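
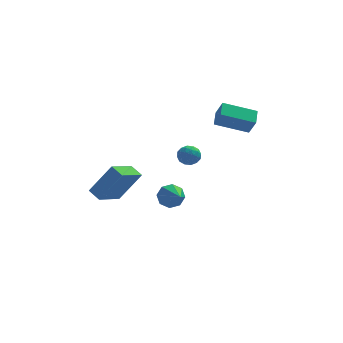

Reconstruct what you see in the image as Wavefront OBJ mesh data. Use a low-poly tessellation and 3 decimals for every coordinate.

v -0.197 -1.248 2.299
v 0.319 -1.088 2.683
v -0.479 -2.012 2.997
v 0.037 -1.852 3.381
v -0.473 -1.432 3.318
v -0.298 -0.961 2.887
v 0.138 -2.139 2.793
v 0.313 -1.668 2.362
v 0.526 -1.639 2.988
v 0.148 -1.202 3.313
v -0.308 -1.898 2.367
v -0.686 -1.461 2.692
v 0.086 -1.101 2.43
v -0.246 -1.999 3.25
v -0.545 -1.752 3.213
v -0.242 -1.658 3.439
v -0.277 -1.026 2.55
v 0.026 -0.932 2.776
v -0.439 -1.135 3.149
v -0.186 -2.168 2.904
v 0.117 -2.074 3.13
v 0.082 -1.442 2.241
v 0.385 -1.348 2.467
v 0.279 -1.965 2.531
v 0.511 -1.331 2.835
v 0.345 -1.779 3.245
v 0.404 -1.949 2.899
v 0.507 -1.671 2.646
v 0.289 -1.074 3.026
v 0.123 -1.523 3.436
v -0.177 -1.276 3.399
v -0.074 -0.999 3.146
v 0.41 -1.398 3.205
v -0.283 -1.577 2.244
v -0.449 -2.026 2.654
v -0.086 -2.101 2.534
v 0.017 -1.824 2.281
v -0.505 -1.321 2.435
v -0.671 -1.769 2.845
v -0.667 -1.429 3.034
v -0.564 -1.151 2.781
v -0.57 -1.702 2.475
v -3.606 -2.937 0.415
v -4.553 -4.278 1.077
v -4.137 -2.389 0.766
v -5.084 -3.73 1.428
v -2.456 -2.91 2.112
v -3.403 -4.251 2.774
v -2.987 -2.362 2.463
v -3.934 -3.703 3.125
v -1.009 0.15 -1.049
v -0.533 0.024 -1.667
v -0.511 -1.21 -0.391
v -0.262 0.337 -1.227
v -0.428 0.54 -0.682
v -0.934 0.514 -0.352
v -1.484 0.275 -0.431
v -1.755 -0.038 -0.872
v -1.589 -0.241 -1.416
v -1.083 -0.215 -1.746
v 1.274 2.901 2.956
v 1.386 3.855 3.38
v 3.143 2.971 2.304
v 3.255 3.925 2.728
v 1.625 2.435 3.912
v 1.737 3.389 4.336
v 3.494 2.505 3.26
v 3.606 3.459 3.684
f 1 38 17
f 38 12 41
f 17 41 6
f 38 41 17
f 1 17 13
f 17 6 18
f 13 18 2
f 17 18 13
f 1 13 22
f 13 2 23
f 22 23 8
f 13 23 22
f 1 22 34
f 22 8 37
f 34 37 11
f 22 37 34
f 1 34 38
f 34 11 42
f 38 42 12
f 34 42 38
f 2 18 29
f 18 6 32
f 29 32 10
f 18 32 29
f 6 41 19
f 41 12 40
f 19 40 5
f 41 40 19
f 12 42 39
f 42 11 35
f 39 35 3
f 42 35 39
f 11 37 36
f 37 8 24
f 36 24 7
f 37 24 36
f 8 23 28
f 23 2 25
f 28 25 9
f 23 25 28
f 4 30 16
f 30 10 31
f 16 31 5
f 30 31 16
f 4 16 14
f 16 5 15
f 14 15 3
f 16 15 14
f 4 14 21
f 14 3 20
f 21 20 7
f 14 20 21
f 4 21 26
f 21 7 27
f 26 27 9
f 21 27 26
f 4 26 30
f 26 9 33
f 30 33 10
f 26 33 30
f 5 31 19
f 31 10 32
f 19 32 6
f 31 32 19
f 3 15 39
f 15 5 40
f 39 40 12
f 15 40 39
f 7 20 36
f 20 3 35
f 36 35 11
f 20 35 36
f 9 27 28
f 27 7 24
f 28 24 8
f 27 24 28
f 10 33 29
f 33 9 25
f 29 25 2
f 33 25 29
f 44 46 43
f 47 44 43
f 43 46 45
f 45 47 43
f 44 50 46
f 48 44 47
f 48 50 44
f 46 50 45
f 49 47 45
f 45 50 49
f 49 48 47
f 50 48 49
f 52 51 54
f 52 54 53
f 54 51 55
f 54 55 53
f 55 51 56
f 55 56 53
f 56 51 57
f 56 57 53
f 57 51 58
f 57 58 53
f 58 51 59
f 58 59 53
f 59 51 60
f 59 60 53
f 60 51 52
f 60 52 53
f 62 64 61
f 65 62 61
f 61 64 63
f 63 65 61
f 62 68 64
f 66 62 65
f 66 68 62
f 64 68 63
f 67 65 63
f 63 68 67
f 67 66 65
f 68 66 67



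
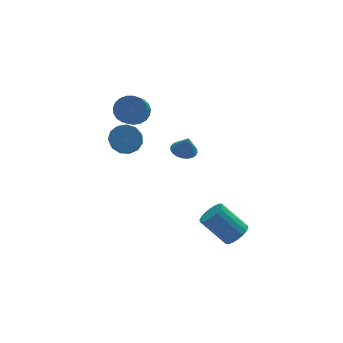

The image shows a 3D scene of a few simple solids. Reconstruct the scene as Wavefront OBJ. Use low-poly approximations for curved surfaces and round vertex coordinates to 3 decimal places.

v 0.759 4.342 1.589
v 1.508 3.745 1.437
v 1.011 2.922 2.219
v 0.261 3.518 2.371
v 1.638 3.965 1.75
v 1.14 3.141 2.532
v 1.615 4.249 2.035
v 1.118 3.425 2.817
v 1.444 4.55 2.243
v 0.947 3.726 3.025
v 1.155 4.814 2.338
v 0.657 3.99 3.12
v 0.797 4.997 2.303
v 0.3 4.173 3.085
v 0.432 5.067 2.145
v -0.065 4.243 2.927
v 0.124 5.011 1.891
v -0.373 4.187 2.673
v -0.074 4.84 1.584
v -0.571 4.016 2.366
v -0.128 4.582 1.278
v -0.626 3.758 2.061
v -0.029 4.283 1.026
v -0.527 3.459 1.809
v 0.206 3.994 0.872
v -0.291 3.171 1.654
v 0.537 3.766 0.841
v 0.039 2.942 1.623
v 0.906 3.636 0.94
v 0.409 2.813 1.722
v 1.249 3.629 1.15
v 0.752 2.806 1.933
v 4.103 -3.462 -4.167
v 4.595 -2.77 -4.195
v 3.41 -1.866 -2.701
v 2.917 -2.558 -2.673
v 4.329 -2.694 -4.452
v 3.144 -1.79 -2.959
v 4.017 -2.77 -4.653
v 2.832 -1.866 -3.16
v 3.723 -2.984 -4.758
v 2.538 -2.079 -3.264
v 3.504 -3.292 -4.745
v 2.319 -2.387 -3.252
v 3.403 -3.633 -4.618
v 2.218 -2.729 -3.125
v 3.441 -3.941 -4.402
v 2.256 -3.037 -2.908
v 3.61 -4.154 -4.139
v 2.425 -3.25 -2.645
v 3.876 -4.23 -3.881
v 2.691 -3.326 -2.388
v 4.188 -4.154 -3.68
v 3.003 -3.25 -2.187
v 4.482 -3.941 -3.576
v 3.297 -3.036 -2.082
v 4.701 -3.633 -3.588
v 3.516 -2.728 -2.095
v 4.802 -3.291 -3.715
v 3.617 -2.387 -2.222
v 4.764 -2.983 -3.932
v 3.579 -2.079 -2.438
v 1.689 -1.566 2.174
v 2.27 -1.093 2.212
v 1.851 -1.854 3.286
v 2.048 -0.918 2.29
v 1.772 -0.842 2.349
v 1.483 -0.876 2.382
v 1.226 -1.015 2.384
v 1.039 -1.238 2.353
v 0.951 -1.511 2.295
v 0.976 -1.792 2.219
v 1.109 -2.039 2.136
v 1.33 -2.214 2.058
v 1.606 -2.291 1.999
v 1.895 -2.257 1.965
v 2.153 -2.117 1.964
v 2.339 -1.894 1.995
v 2.427 -1.621 2.053
v 2.403 -1.34 2.129
v 0.266 4.333 -0.821
v 1.197 4.232 -0.565
v 0.904 3.466 0.197
v -0.026 3.567 -0.059
v 0.991 4.627 -0.248
v 0.699 3.861 0.515
v 0.556 4.928 -0.112
v 0.263 4.162 0.65
v 0.029 5.041 -0.202
v -0.264 4.275 0.561
v -0.423 4.928 -0.488
v -0.716 4.162 0.275
v -0.656 4.627 -0.88
v -0.949 3.861 -0.118
v -0.596 4.233 -1.254
v -0.889 3.466 -0.491
v -0.262 3.87 -1.49
v -0.555 3.104 -0.727
v 0.239 3.654 -1.514
v -0.054 2.888 -0.751
v 0.75 3.654 -1.318
v 0.457 2.888 -0.555
v 1.106 3.87 -0.964
v 0.814 3.103 -0.202
f 2 1 5
f 2 5 3
f 3 5 6
f 3 6 4
f 5 1 7
f 5 7 6
f 6 7 8
f 6 8 4
f 7 1 9
f 7 9 8
f 8 9 10
f 8 10 4
f 9 1 11
f 9 11 10
f 10 11 12
f 10 12 4
f 11 1 13
f 11 13 12
f 12 13 14
f 12 14 4
f 13 1 15
f 13 15 14
f 14 15 16
f 14 16 4
f 15 1 17
f 15 17 16
f 16 17 18
f 16 18 4
f 17 1 19
f 17 19 18
f 18 19 20
f 18 20 4
f 19 1 21
f 19 21 20
f 20 21 22
f 20 22 4
f 21 1 23
f 21 23 22
f 22 23 24
f 22 24 4
f 23 1 25
f 23 25 24
f 24 25 26
f 24 26 4
f 25 1 27
f 25 27 26
f 26 27 28
f 26 28 4
f 27 1 29
f 27 29 28
f 28 29 30
f 28 30 4
f 29 1 31
f 29 31 30
f 30 31 32
f 30 32 4
f 31 1 2
f 31 2 32
f 32 2 3
f 32 3 4
f 34 33 37
f 34 37 35
f 35 37 38
f 35 38 36
f 37 33 39
f 37 39 38
f 38 39 40
f 38 40 36
f 39 33 41
f 39 41 40
f 40 41 42
f 40 42 36
f 41 33 43
f 41 43 42
f 42 43 44
f 42 44 36
f 43 33 45
f 43 45 44
f 44 45 46
f 44 46 36
f 45 33 47
f 45 47 46
f 46 47 48
f 46 48 36
f 47 33 49
f 47 49 48
f 48 49 50
f 48 50 36
f 49 33 51
f 49 51 50
f 50 51 52
f 50 52 36
f 51 33 53
f 51 53 52
f 52 53 54
f 52 54 36
f 53 33 55
f 53 55 54
f 54 55 56
f 54 56 36
f 55 33 57
f 55 57 56
f 56 57 58
f 56 58 36
f 57 33 59
f 57 59 58
f 58 59 60
f 58 60 36
f 59 33 61
f 59 61 60
f 60 61 62
f 60 62 36
f 61 33 34
f 61 34 62
f 62 34 35
f 62 35 36
f 64 63 66
f 64 66 65
f 66 63 67
f 66 67 65
f 67 63 68
f 67 68 65
f 68 63 69
f 68 69 65
f 69 63 70
f 69 70 65
f 70 63 71
f 70 71 65
f 71 63 72
f 71 72 65
f 72 63 73
f 72 73 65
f 73 63 74
f 73 74 65
f 74 63 75
f 74 75 65
f 75 63 76
f 75 76 65
f 76 63 77
f 76 77 65
f 77 63 78
f 77 78 65
f 78 63 79
f 78 79 65
f 79 63 80
f 79 80 65
f 80 63 64
f 80 64 65
f 82 81 85
f 82 85 83
f 83 85 86
f 83 86 84
f 85 81 87
f 85 87 86
f 86 87 88
f 86 88 84
f 87 81 89
f 87 89 88
f 88 89 90
f 88 90 84
f 89 81 91
f 89 91 90
f 90 91 92
f 90 92 84
f 91 81 93
f 91 93 92
f 92 93 94
f 92 94 84
f 93 81 95
f 93 95 94
f 94 95 96
f 94 96 84
f 95 81 97
f 95 97 96
f 96 97 98
f 96 98 84
f 97 81 99
f 97 99 98
f 98 99 100
f 98 100 84
f 99 81 101
f 99 101 100
f 100 101 102
f 100 102 84
f 101 81 103
f 101 103 102
f 102 103 104
f 102 104 84
f 103 81 82
f 103 82 104
f 104 82 83
f 104 83 84



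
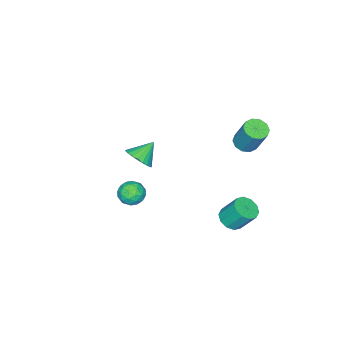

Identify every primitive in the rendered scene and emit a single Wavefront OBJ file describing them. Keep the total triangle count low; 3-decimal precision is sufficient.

v -0.973 3.214 -4.345
v -0.47 2.64 -3.867
v -0.744 3.593 -2.437
v -1.247 4.166 -2.915
v -0.136 3.037 -4.067
v -0.409 3.989 -2.637
v -0.121 3.501 -4.373
v -0.394 4.454 -2.943
v -0.431 3.855 -4.669
v -0.705 4.808 -3.239
v -0.949 3.965 -4.841
v -1.223 4.917 -3.41
v -1.476 3.787 -4.823
v -1.75 4.74 -3.393
v -1.811 3.391 -4.623
v -2.084 4.343 -3.193
v -1.826 2.926 -4.317
v -2.099 3.879 -2.887
v -1.515 2.572 -4.021
v -1.789 3.525 -2.591
v -0.997 2.463 -3.85
v -1.271 3.415 -2.419
v -0.904 -3.958 -2.371
v -0.295 -4.276 -1.591
v -2.076 -3.642 -1.329
v -0.203 -3.881 -1.607
v -0.218 -3.498 -1.74
v -0.337 -3.185 -1.969
v -0.543 -2.99 -2.259
v -0.803 -2.942 -2.567
v -1.079 -3.049 -2.844
v -1.329 -3.294 -3.05
v -1.514 -3.64 -3.152
v -1.606 -4.035 -3.136
v -1.591 -4.418 -3.003
v -1.472 -4.732 -2.774
v -1.266 -4.927 -2.484
v -1.005 -4.975 -2.176
v -0.729 -4.868 -1.899
v -0.48 -4.623 -1.693
v 3.075 -0.889 -2.311
v 3.597 -1.555 -1.911
v 1.823 -1.545 -1.769
v 2.345 -2.211 -1.369
v 2.376 -1.334 -1.044
v 3.15 -0.929 -1.379
v 2.27 -2.171 -2.301
v 3.044 -1.766 -2.636
v 3.1 -2.347 -1.905
v 3.165 -1.83 -1.128
v 2.255 -1.27 -2.552
v 2.32 -0.753 -1.775
v 3.446 -1.164 -2.159
v 1.974 -1.936 -1.521
v 1.992 -1.42 -1.33
v 2.299 -1.812 -1.095
v 3.183 -0.796 -1.846
v 3.49 -1.188 -1.611
v 2.772 -1.058 -1.101
v 1.93 -1.912 -2.069
v 2.237 -2.304 -1.834
v 3.121 -1.288 -2.585
v 3.428 -1.68 -2.35
v 2.648 -2.042 -2.579
v 3.461 -2.022 -1.92
v 2.724 -2.407 -1.602
v 2.681 -2.384 -2.15
v 3.135 -2.145 -2.346
v 3.499 -1.718 -1.464
v 2.763 -2.103 -1.145
v 2.781 -1.588 -0.954
v 3.236 -1.35 -1.151
v 3.207 -2.183 -1.46
v 2.657 -0.997 -2.535
v 1.921 -1.382 -2.216
v 2.184 -1.75 -2.529
v 2.639 -1.512 -2.726
v 2.696 -0.693 -2.078
v 1.959 -1.078 -1.76
v 2.285 -0.955 -1.334
v 2.739 -0.716 -1.53
v 2.213 -0.917 -2.22
v -1.928 3.475 2.585
v -1.535 4.09 2.233
v -1.299 5.02 4.124
v -1.692 4.405 4.475
v -2.023 4.201 2.239
v -1.787 5.131 4.13
v -2.475 4.035 2.377
v -2.239 4.966 4.268
v -2.718 3.655 2.595
v -2.482 4.586 4.485
v -2.659 3.207 2.808
v -2.423 4.137 4.699
v -2.321 2.86 2.936
v -2.085 3.79 4.827
v -1.833 2.749 2.93
v -1.597 3.679 4.821
v -1.381 2.914 2.792
v -1.145 3.845 4.683
v -1.138 3.294 2.575
v -0.902 4.225 4.465
v -1.197 3.743 2.361
v -0.961 4.673 4.252
f 2 1 5
f 2 5 3
f 3 5 6
f 3 6 4
f 5 1 7
f 5 7 6
f 6 7 8
f 6 8 4
f 7 1 9
f 7 9 8
f 8 9 10
f 8 10 4
f 9 1 11
f 9 11 10
f 10 11 12
f 10 12 4
f 11 1 13
f 11 13 12
f 12 13 14
f 12 14 4
f 13 1 15
f 13 15 14
f 14 15 16
f 14 16 4
f 15 1 17
f 15 17 16
f 16 17 18
f 16 18 4
f 17 1 19
f 17 19 18
f 18 19 20
f 18 20 4
f 19 1 21
f 19 21 20
f 20 21 22
f 20 22 4
f 21 1 2
f 21 2 22
f 22 2 3
f 22 3 4
f 24 23 26
f 24 26 25
f 26 23 27
f 26 27 25
f 27 23 28
f 27 28 25
f 28 23 29
f 28 29 25
f 29 23 30
f 29 30 25
f 30 23 31
f 30 31 25
f 31 23 32
f 31 32 25
f 32 23 33
f 32 33 25
f 33 23 34
f 33 34 25
f 34 23 35
f 34 35 25
f 35 23 36
f 35 36 25
f 36 23 37
f 36 37 25
f 37 23 38
f 37 38 25
f 38 23 39
f 38 39 25
f 39 23 40
f 39 40 25
f 40 23 24
f 40 24 25
f 41 78 57
f 78 52 81
f 57 81 46
f 78 81 57
f 41 57 53
f 57 46 58
f 53 58 42
f 57 58 53
f 41 53 62
f 53 42 63
f 62 63 48
f 53 63 62
f 41 62 74
f 62 48 77
f 74 77 51
f 62 77 74
f 41 74 78
f 74 51 82
f 78 82 52
f 74 82 78
f 42 58 69
f 58 46 72
f 69 72 50
f 58 72 69
f 46 81 59
f 81 52 80
f 59 80 45
f 81 80 59
f 52 82 79
f 82 51 75
f 79 75 43
f 82 75 79
f 51 77 76
f 77 48 64
f 76 64 47
f 77 64 76
f 48 63 68
f 63 42 65
f 68 65 49
f 63 65 68
f 44 70 56
f 70 50 71
f 56 71 45
f 70 71 56
f 44 56 54
f 56 45 55
f 54 55 43
f 56 55 54
f 44 54 61
f 54 43 60
f 61 60 47
f 54 60 61
f 44 61 66
f 61 47 67
f 66 67 49
f 61 67 66
f 44 66 70
f 66 49 73
f 70 73 50
f 66 73 70
f 45 71 59
f 71 50 72
f 59 72 46
f 71 72 59
f 43 55 79
f 55 45 80
f 79 80 52
f 55 80 79
f 47 60 76
f 60 43 75
f 76 75 51
f 60 75 76
f 49 67 68
f 67 47 64
f 68 64 48
f 67 64 68
f 50 73 69
f 73 49 65
f 69 65 42
f 73 65 69
f 84 83 87
f 84 87 85
f 85 87 88
f 85 88 86
f 87 83 89
f 87 89 88
f 88 89 90
f 88 90 86
f 89 83 91
f 89 91 90
f 90 91 92
f 90 92 86
f 91 83 93
f 91 93 92
f 92 93 94
f 92 94 86
f 93 83 95
f 93 95 94
f 94 95 96
f 94 96 86
f 95 83 97
f 95 97 96
f 96 97 98
f 96 98 86
f 97 83 99
f 97 99 98
f 98 99 100
f 98 100 86
f 99 83 101
f 99 101 100
f 100 101 102
f 100 102 86
f 101 83 103
f 101 103 102
f 102 103 104
f 102 104 86
f 103 83 84
f 103 84 104
f 104 84 85
f 104 85 86



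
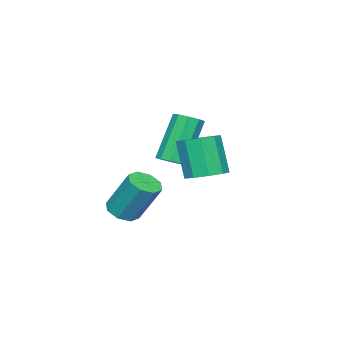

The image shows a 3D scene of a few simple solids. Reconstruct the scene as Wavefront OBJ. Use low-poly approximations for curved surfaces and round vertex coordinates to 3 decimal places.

v 0.072 3.784 -0.661
v 0.635 4.22 -0.426
v 0.391 3.732 1.057
v -0.172 3.296 0.821
v 0.193 4.481 -0.412
v -0.051 3.993 1.071
v -0.305 4.416 -0.516
v -0.549 3.928 0.967
v -0.627 4.055 -0.687
v -0.871 3.567 0.796
v -0.622 3.567 -0.847
v -0.866 3.08 0.636
v -0.292 3.181 -0.92
v -0.536 2.693 0.563
v 0.208 3.077 -0.872
v -0.036 2.589 0.611
v 0.644 3.303 -0.725
v 0.4 2.816 0.758
v 0.813 3.755 -0.549
v 0.569 3.267 0.934
v -0.803 1.856 -0.678
v -0.499 1.423 -0.496
v -1.412 1.53 1.281
v -1.717 1.964 1.098
v -0.317 1.751 -0.422
v -1.23 1.859 1.355
v -0.362 2.129 -0.468
v -1.275 2.236 1.309
v -0.614 2.379 -0.612
v -1.527 2.486 1.164
v -0.954 2.384 -0.788
v -1.867 2.492 0.989
v -1.224 2.143 -0.912
v -2.137 2.25 0.864
v -1.297 1.767 -0.927
v -2.21 1.874 0.85
v -1.139 1.433 -0.825
v -2.052 1.54 0.951
v -0.824 1.297 -0.655
v -1.737 1.405 1.121
v 2.646 2.264 -1.72
v 3.216 2.456 -1.824
v 3.183 3.309 -0.423
v 2.614 3.116 -0.32
v 2.895 2.743 -2.006
v 2.862 3.595 -0.605
v 2.428 2.748 -2.02
v 2.395 3.6 -0.619
v 2.089 2.47 -1.859
v 2.057 3.322 -0.458
v 2.077 2.071 -1.617
v 2.044 2.924 -0.216
v 2.398 1.785 -1.435
v 2.365 2.637 -0.034
v 2.865 1.78 -1.421
v 2.832 2.632 -0.02
v 3.203 2.058 -1.582
v 3.171 2.91 -0.181
f 2 1 5
f 2 5 3
f 3 5 6
f 3 6 4
f 5 1 7
f 5 7 6
f 6 7 8
f 6 8 4
f 7 1 9
f 7 9 8
f 8 9 10
f 8 10 4
f 9 1 11
f 9 11 10
f 10 11 12
f 10 12 4
f 11 1 13
f 11 13 12
f 12 13 14
f 12 14 4
f 13 1 15
f 13 15 14
f 14 15 16
f 14 16 4
f 15 1 17
f 15 17 16
f 16 17 18
f 16 18 4
f 17 1 19
f 17 19 18
f 18 19 20
f 18 20 4
f 19 1 2
f 19 2 20
f 20 2 3
f 20 3 4
f 22 21 25
f 22 25 23
f 23 25 26
f 23 26 24
f 25 21 27
f 25 27 26
f 26 27 28
f 26 28 24
f 27 21 29
f 27 29 28
f 28 29 30
f 28 30 24
f 29 21 31
f 29 31 30
f 30 31 32
f 30 32 24
f 31 21 33
f 31 33 32
f 32 33 34
f 32 34 24
f 33 21 35
f 33 35 34
f 34 35 36
f 34 36 24
f 35 21 37
f 35 37 36
f 36 37 38
f 36 38 24
f 37 21 39
f 37 39 38
f 38 39 40
f 38 40 24
f 39 21 22
f 39 22 40
f 40 22 23
f 40 23 24
f 42 41 45
f 42 45 43
f 43 45 46
f 43 46 44
f 45 41 47
f 45 47 46
f 46 47 48
f 46 48 44
f 47 41 49
f 47 49 48
f 48 49 50
f 48 50 44
f 49 41 51
f 49 51 50
f 50 51 52
f 50 52 44
f 51 41 53
f 51 53 52
f 52 53 54
f 52 54 44
f 53 41 55
f 53 55 54
f 54 55 56
f 54 56 44
f 55 41 57
f 55 57 56
f 56 57 58
f 56 58 44
f 57 41 42
f 57 42 58
f 58 42 43
f 58 43 44



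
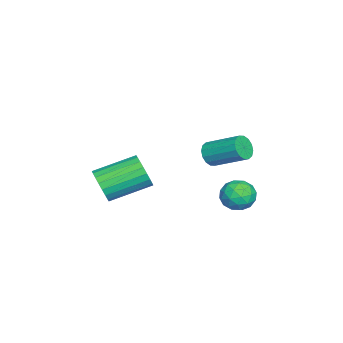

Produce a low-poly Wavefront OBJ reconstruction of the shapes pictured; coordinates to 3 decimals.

v -2.695 2.835 -2.153
v -2.09 2.177 -2.168
v -3.75 1.863 -1.972
v -3.145 1.205 -1.987
v -3.171 1.771 -1.297
v -2.519 2.373 -1.408
v -3.321 1.667 -2.732
v -2.669 2.269 -2.843
v -2.477 1.455 -2.526
v -2.385 1.52 -1.639
v -3.455 2.52 -2.501
v -3.363 2.585 -1.614
v -2.3 2.592 -2.176
v -3.54 1.448 -1.964
v -3.555 1.781 -1.558
v -3.2 1.395 -1.567
v -2.552 2.707 -1.73
v -2.197 2.32 -1.739
v -2.832 2.081 -1.227
v -3.643 1.72 -2.401
v -3.288 1.333 -2.41
v -2.64 2.645 -2.573
v -2.285 2.259 -2.582
v -3.008 1.959 -2.913
v -2.172 1.781 -2.395
v -2.792 1.209 -2.289
v -2.895 1.481 -2.727
v -2.512 1.834 -2.792
v -2.118 1.818 -1.874
v -2.738 1.247 -1.768
v -2.753 1.58 -1.362
v -2.37 1.933 -1.428
v -2.345 1.394 -2.084
v -3.102 2.793 -2.372
v -3.722 2.222 -2.266
v -3.47 2.107 -2.712
v -3.087 2.46 -2.778
v -3.048 2.831 -1.851
v -3.668 2.259 -1.745
v -3.328 2.206 -1.348
v -2.945 2.559 -1.413
v -3.495 2.646 -2.056
v -0.316 1.351 1.876
v 0.16 1.462 1.447
v 0.532 2.981 2.255
v 0.056 2.869 2.684
v -0.115 1.602 1.311
v 0.258 3.12 2.119
v -0.443 1.674 1.327
v -0.071 3.193 2.134
v -0.737 1.66 1.489
v -0.365 3.178 2.297
v -0.919 1.563 1.755
v -0.546 3.081 2.563
v -0.939 1.409 2.054
v -0.566 2.927 2.862
v -0.792 1.239 2.305
v -0.42 2.758 3.113
v -0.518 1.1 2.441
v -0.145 2.618 3.249
v -0.189 1.027 2.426
v 0.183 2.546 3.233
v 0.105 1.042 2.263
v 0.477 2.56 3.071
v 0.286 1.139 1.997
v 0.659 2.657 2.805
v 0.306 1.293 1.698
v 0.679 2.811 2.506
v -0.509 -3.606 -0.917
v -0.148 -3.126 -1.6
v -1.09 -1.374 -0.867
v -1.451 -1.854 -0.183
v -0.477 -3.24 -1.749
v -1.418 -1.488 -1.016
v -0.811 -3.418 -1.754
v -1.752 -1.665 -1.021
v -1.093 -3.628 -1.614
v -2.034 -1.875 -0.881
v -1.274 -3.834 -1.354
v -2.215 -2.082 -0.62
v -1.323 -4.001 -1.018
v -2.264 -2.248 -0.284
v -1.231 -4.099 -0.664
v -2.172 -2.347 0.069
v -1.015 -4.113 -0.354
v -1.956 -2.36 0.379
v -0.711 -4.039 -0.142
v -1.652 -2.286 0.592
v -0.372 -3.89 -0.063
v -1.313 -2.137 0.67
v -0.057 -3.692 -0.132
v -0.998 -1.939 0.601
v 0.18 -3.479 -0.337
v -0.761 -1.726 0.397
v 0.297 -3.288 -0.642
v -0.644 -1.536 0.092
v 0.275 -3.152 -0.994
v -0.666 -1.4 -0.261
v 0.118 -3.095 -1.333
v -0.823 -1.343 -0.6
f 1 38 17
f 38 12 41
f 17 41 6
f 38 41 17
f 1 17 13
f 17 6 18
f 13 18 2
f 17 18 13
f 1 13 22
f 13 2 23
f 22 23 8
f 13 23 22
f 1 22 34
f 22 8 37
f 34 37 11
f 22 37 34
f 1 34 38
f 34 11 42
f 38 42 12
f 34 42 38
f 2 18 29
f 18 6 32
f 29 32 10
f 18 32 29
f 6 41 19
f 41 12 40
f 19 40 5
f 41 40 19
f 12 42 39
f 42 11 35
f 39 35 3
f 42 35 39
f 11 37 36
f 37 8 24
f 36 24 7
f 37 24 36
f 8 23 28
f 23 2 25
f 28 25 9
f 23 25 28
f 4 30 16
f 30 10 31
f 16 31 5
f 30 31 16
f 4 16 14
f 16 5 15
f 14 15 3
f 16 15 14
f 4 14 21
f 14 3 20
f 21 20 7
f 14 20 21
f 4 21 26
f 21 7 27
f 26 27 9
f 21 27 26
f 4 26 30
f 26 9 33
f 30 33 10
f 26 33 30
f 5 31 19
f 31 10 32
f 19 32 6
f 31 32 19
f 3 15 39
f 15 5 40
f 39 40 12
f 15 40 39
f 7 20 36
f 20 3 35
f 36 35 11
f 20 35 36
f 9 27 28
f 27 7 24
f 28 24 8
f 27 24 28
f 10 33 29
f 33 9 25
f 29 25 2
f 33 25 29
f 44 43 47
f 44 47 45
f 45 47 48
f 45 48 46
f 47 43 49
f 47 49 48
f 48 49 50
f 48 50 46
f 49 43 51
f 49 51 50
f 50 51 52
f 50 52 46
f 51 43 53
f 51 53 52
f 52 53 54
f 52 54 46
f 53 43 55
f 53 55 54
f 54 55 56
f 54 56 46
f 55 43 57
f 55 57 56
f 56 57 58
f 56 58 46
f 57 43 59
f 57 59 58
f 58 59 60
f 58 60 46
f 59 43 61
f 59 61 60
f 60 61 62
f 60 62 46
f 61 43 63
f 61 63 62
f 62 63 64
f 62 64 46
f 63 43 65
f 63 65 64
f 64 65 66
f 64 66 46
f 65 43 67
f 65 67 66
f 66 67 68
f 66 68 46
f 67 43 44
f 67 44 68
f 68 44 45
f 68 45 46
f 70 69 73
f 70 73 71
f 71 73 74
f 71 74 72
f 73 69 75
f 73 75 74
f 74 75 76
f 74 76 72
f 75 69 77
f 75 77 76
f 76 77 78
f 76 78 72
f 77 69 79
f 77 79 78
f 78 79 80
f 78 80 72
f 79 69 81
f 79 81 80
f 80 81 82
f 80 82 72
f 81 69 83
f 81 83 82
f 82 83 84
f 82 84 72
f 83 69 85
f 83 85 84
f 84 85 86
f 84 86 72
f 85 69 87
f 85 87 86
f 86 87 88
f 86 88 72
f 87 69 89
f 87 89 88
f 88 89 90
f 88 90 72
f 89 69 91
f 89 91 90
f 90 91 92
f 90 92 72
f 91 69 93
f 91 93 92
f 92 93 94
f 92 94 72
f 93 69 95
f 93 95 94
f 94 95 96
f 94 96 72
f 95 69 97
f 95 97 96
f 96 97 98
f 96 98 72
f 97 69 99
f 97 99 98
f 98 99 100
f 98 100 72
f 99 69 70
f 99 70 100
f 100 70 71
f 100 71 72



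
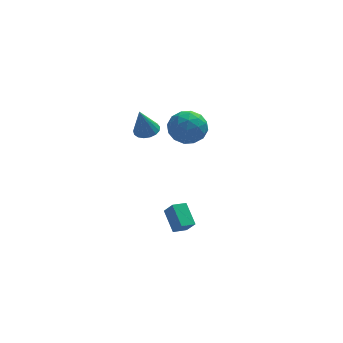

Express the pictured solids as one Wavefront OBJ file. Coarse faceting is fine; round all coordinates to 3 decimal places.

v -3.227 3.902 0.229
v -2.863 4.525 0.434
v -3.633 3.578 1.931
v -3.199 4.637 0.375
v -3.542 4.58 0.282
v -3.812 4.368 0.178
v -3.948 4.049 0.085
v -3.919 3.697 0.025
v -3.731 3.391 0.011
v -3.428 3.202 0.048
v -3.079 3.174 0.126
v -2.763 3.312 0.227
v -2.554 3.585 0.329
v -2.499 3.931 0.408
v -2.611 4.27 0.446
v -1.315 4.211 1.401
v -0.281 4.472 0.878
v -1.739 3.008 -0.038
v -0.705 3.269 -0.561
v -0.718 2.649 0.453
v -0.456 3.392 1.342
v -1.564 4.088 -0.502
v -1.302 4.831 0.387
v -0.434 4.396 -0.298
v 0.088 3.506 0.292
v -2.108 3.974 0.548
v -1.586 3.084 1.138
v -0.761 4.447 1.265
v -1.259 3.033 -0.425
v -1.267 2.668 0.17
v -0.659 2.822 -0.137
v -0.864 3.813 1.538
v -0.256 3.966 1.231
v -0.513 2.894 0.981
v -1.764 3.514 -0.391
v -1.156 3.667 -0.698
v -1.361 4.658 0.977
v -0.753 4.812 0.67
v -1.507 4.586 -0.141
v -0.243 4.556 0.267
v -0.492 3.848 -0.579
v -0.997 4.33 -0.544
v -0.843 4.767 -0.021
v 0.064 4.033 0.613
v -0.185 3.326 -0.232
v -0.193 2.961 0.364
v -0.039 3.398 0.886
v -0.026 3.988 -0.078
v -1.835 4.154 1.072
v -2.084 3.447 0.227
v -1.981 4.082 -0.046
v -1.827 4.519 0.476
v -1.528 3.632 1.419
v -1.777 2.924 0.573
v -1.177 2.713 0.861
v -1.023 3.15 1.384
v -1.994 3.492 0.918
v -2.439 -3.59 -2.583
v -2.806 -2.459 -1.753
v -1.698 -3.215 -2.766
v -2.065 -2.084 -1.937
v -2.035 -4.016 -1.823
v -2.402 -2.885 -0.994
v -1.294 -3.641 -2.007
v -1.661 -2.51 -1.177
f 2 1 4
f 2 4 3
f 4 1 5
f 4 5 3
f 5 1 6
f 5 6 3
f 6 1 7
f 6 7 3
f 7 1 8
f 7 8 3
f 8 1 9
f 8 9 3
f 9 1 10
f 9 10 3
f 10 1 11
f 10 11 3
f 11 1 12
f 11 12 3
f 12 1 13
f 12 13 3
f 13 1 14
f 13 14 3
f 14 1 15
f 14 15 3
f 15 1 2
f 15 2 3
f 16 53 32
f 53 27 56
f 32 56 21
f 53 56 32
f 16 32 28
f 32 21 33
f 28 33 17
f 32 33 28
f 16 28 37
f 28 17 38
f 37 38 23
f 28 38 37
f 16 37 49
f 37 23 52
f 49 52 26
f 37 52 49
f 16 49 53
f 49 26 57
f 53 57 27
f 49 57 53
f 17 33 44
f 33 21 47
f 44 47 25
f 33 47 44
f 21 56 34
f 56 27 55
f 34 55 20
f 56 55 34
f 27 57 54
f 57 26 50
f 54 50 18
f 57 50 54
f 26 52 51
f 52 23 39
f 51 39 22
f 52 39 51
f 23 38 43
f 38 17 40
f 43 40 24
f 38 40 43
f 19 45 31
f 45 25 46
f 31 46 20
f 45 46 31
f 19 31 29
f 31 20 30
f 29 30 18
f 31 30 29
f 19 29 36
f 29 18 35
f 36 35 22
f 29 35 36
f 19 36 41
f 36 22 42
f 41 42 24
f 36 42 41
f 19 41 45
f 41 24 48
f 45 48 25
f 41 48 45
f 20 46 34
f 46 25 47
f 34 47 21
f 46 47 34
f 18 30 54
f 30 20 55
f 54 55 27
f 30 55 54
f 22 35 51
f 35 18 50
f 51 50 26
f 35 50 51
f 24 42 43
f 42 22 39
f 43 39 23
f 42 39 43
f 25 48 44
f 48 24 40
f 44 40 17
f 48 40 44
f 59 61 58
f 62 59 58
f 58 61 60
f 60 62 58
f 59 65 61
f 63 59 62
f 63 65 59
f 61 65 60
f 64 62 60
f 60 65 64
f 64 63 62
f 65 63 64



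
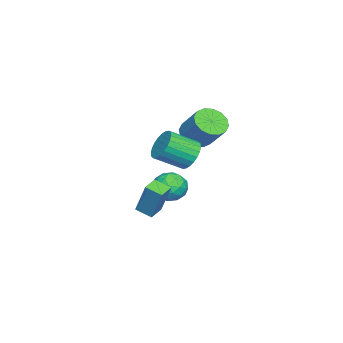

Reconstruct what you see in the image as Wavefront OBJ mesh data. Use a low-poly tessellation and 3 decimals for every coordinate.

v 2.353 3.593 1.748
v 2.835 3.338 0.97
v 3.569 2.031 1.854
v 3.087 2.287 2.632
v 3.072 3.577 1.127
v 3.806 2.27 2.011
v 3.199 3.818 1.378
v 3.933 2.511 2.262
v 3.197 4.025 1.685
v 3.931 2.718 2.569
v 3.067 4.166 2.002
v 3.801 2.86 2.886
v 2.828 4.22 2.281
v 3.562 2.914 3.165
v 2.517 4.179 2.478
v 3.251 2.872 3.362
v 2.181 4.049 2.564
v 2.915 2.742 3.448
v 1.871 3.849 2.526
v 2.605 2.542 3.41
v 1.634 3.61 2.369
v 2.368 2.303 3.253
v 1.507 3.369 2.118
v 2.241 2.062 3.002
v 1.509 3.162 1.811
v 2.243 1.855 2.695
v 1.639 3.02 1.494
v 2.373 1.714 2.378
v 1.878 2.966 1.215
v 2.612 1.66 2.099
v 2.189 3.008 1.018
v 2.923 1.701 1.902
v 2.525 3.138 0.932
v 3.259 1.831 1.816
v -3.244 1.454 -2.919
v -2.451 1.078 -3.498
v -4.249 0.202 -3.482
v -3.456 -0.174 -4.061
v -3.416 -0.236 -3.012
v -2.795 0.538 -2.664
v -3.905 0.742 -4.316
v -3.284 1.516 -3.968
v -2.859 0.638 -4.361
v -2.557 0.034 -3.555
v -4.143 1.246 -3.425
v -3.841 0.642 -2.619
v -2.759 1.376 -3.16
v -3.941 -0.096 -3.82
v -3.917 -0.132 -3.204
v -3.451 -0.353 -3.544
v -2.962 1.059 -2.669
v -2.496 0.838 -3.009
v -3.063 0.066 -2.723
v -4.204 0.442 -3.971
v -3.738 0.221 -4.311
v -3.249 1.633 -3.436
v -2.783 1.412 -3.776
v -3.637 1.214 -4.257
v -2.533 0.896 -4.007
v -3.124 0.16 -4.338
v -3.388 0.698 -4.488
v -3.023 1.153 -4.283
v -2.356 0.541 -3.533
v -2.946 -0.195 -3.864
v -2.923 -0.231 -3.247
v -2.558 0.224 -3.043
v -2.596 0.282 -4.041
v -3.754 1.475 -3.116
v -4.344 0.739 -3.447
v -4.142 1.056 -3.937
v -3.777 1.511 -3.733
v -3.576 1.12 -2.642
v -4.167 0.384 -2.973
v -3.677 0.127 -2.697
v -3.312 0.582 -2.492
v -4.104 0.998 -2.939
v 1.38 0.836 -2.399
v 1.823 1.536 -0.502
v 1.508 1.757 -2.768
v 1.951 2.456 -0.871
v 2.329 0.644 -2.549
v 2.772 1.343 -0.652
v 2.457 1.564 -2.918
v 2.9 2.264 -1.021
v -3.818 1.951 0.477
v -2.879 1.685 0.18
v -2.143 2.763 1.547
v -3.082 3.029 1.843
v -2.994 2.118 -0.1
v -2.257 3.196 1.267
v -3.329 2.506 -0.225
v -2.592 3.584 1.142
v -3.795 2.746 -0.162
v -3.058 3.823 1.204
v -4.268 2.772 0.071
v -3.531 3.85 1.438
v -4.62 2.579 0.414
v -3.883 3.656 1.781
v -4.757 2.217 0.773
v -4.021 3.295 2.14
v -4.643 1.784 1.053
v -3.906 2.862 2.42
v -4.308 1.396 1.178
v -3.571 2.474 2.545
v -3.842 1.157 1.116
v -3.105 2.234 2.482
v -3.369 1.13 0.882
v -2.632 2.208 2.249
v -3.017 1.324 0.539
v -2.28 2.401 1.906
f 2 1 5
f 2 5 3
f 3 5 6
f 3 6 4
f 5 1 7
f 5 7 6
f 6 7 8
f 6 8 4
f 7 1 9
f 7 9 8
f 8 9 10
f 8 10 4
f 9 1 11
f 9 11 10
f 10 11 12
f 10 12 4
f 11 1 13
f 11 13 12
f 12 13 14
f 12 14 4
f 13 1 15
f 13 15 14
f 14 15 16
f 14 16 4
f 15 1 17
f 15 17 16
f 16 17 18
f 16 18 4
f 17 1 19
f 17 19 18
f 18 19 20
f 18 20 4
f 19 1 21
f 19 21 20
f 20 21 22
f 20 22 4
f 21 1 23
f 21 23 22
f 22 23 24
f 22 24 4
f 23 1 25
f 23 25 24
f 24 25 26
f 24 26 4
f 25 1 27
f 25 27 26
f 26 27 28
f 26 28 4
f 27 1 29
f 27 29 28
f 28 29 30
f 28 30 4
f 29 1 31
f 29 31 30
f 30 31 32
f 30 32 4
f 31 1 33
f 31 33 32
f 32 33 34
f 32 34 4
f 33 1 2
f 33 2 34
f 34 2 3
f 34 3 4
f 35 72 51
f 72 46 75
f 51 75 40
f 72 75 51
f 35 51 47
f 51 40 52
f 47 52 36
f 51 52 47
f 35 47 56
f 47 36 57
f 56 57 42
f 47 57 56
f 35 56 68
f 56 42 71
f 68 71 45
f 56 71 68
f 35 68 72
f 68 45 76
f 72 76 46
f 68 76 72
f 36 52 63
f 52 40 66
f 63 66 44
f 52 66 63
f 40 75 53
f 75 46 74
f 53 74 39
f 75 74 53
f 46 76 73
f 76 45 69
f 73 69 37
f 76 69 73
f 45 71 70
f 71 42 58
f 70 58 41
f 71 58 70
f 42 57 62
f 57 36 59
f 62 59 43
f 57 59 62
f 38 64 50
f 64 44 65
f 50 65 39
f 64 65 50
f 38 50 48
f 50 39 49
f 48 49 37
f 50 49 48
f 38 48 55
f 48 37 54
f 55 54 41
f 48 54 55
f 38 55 60
f 55 41 61
f 60 61 43
f 55 61 60
f 38 60 64
f 60 43 67
f 64 67 44
f 60 67 64
f 39 65 53
f 65 44 66
f 53 66 40
f 65 66 53
f 37 49 73
f 49 39 74
f 73 74 46
f 49 74 73
f 41 54 70
f 54 37 69
f 70 69 45
f 54 69 70
f 43 61 62
f 61 41 58
f 62 58 42
f 61 58 62
f 44 67 63
f 67 43 59
f 63 59 36
f 67 59 63
f 78 80 77
f 81 78 77
f 77 80 79
f 79 81 77
f 78 84 80
f 82 78 81
f 82 84 78
f 80 84 79
f 83 81 79
f 79 84 83
f 83 82 81
f 84 82 83
f 86 85 89
f 86 89 87
f 87 89 90
f 87 90 88
f 89 85 91
f 89 91 90
f 90 91 92
f 90 92 88
f 91 85 93
f 91 93 92
f 92 93 94
f 92 94 88
f 93 85 95
f 93 95 94
f 94 95 96
f 94 96 88
f 95 85 97
f 95 97 96
f 96 97 98
f 96 98 88
f 97 85 99
f 97 99 98
f 98 99 100
f 98 100 88
f 99 85 101
f 99 101 100
f 100 101 102
f 100 102 88
f 101 85 103
f 101 103 102
f 102 103 104
f 102 104 88
f 103 85 105
f 103 105 104
f 104 105 106
f 104 106 88
f 105 85 107
f 105 107 106
f 106 107 108
f 106 108 88
f 107 85 109
f 107 109 108
f 108 109 110
f 108 110 88
f 109 85 86
f 109 86 110
f 110 86 87
f 110 87 88



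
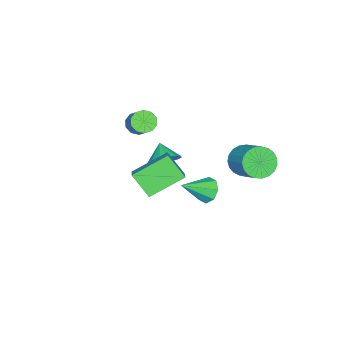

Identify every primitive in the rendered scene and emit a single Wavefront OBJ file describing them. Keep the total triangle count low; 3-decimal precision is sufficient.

v -2.247 2.811 -1.683
v -1.852 3.149 -2.442
v -1.019 4.347 -1.477
v -1.413 4.009 -0.717
v -2.174 3.355 -2.421
v -1.34 4.553 -1.455
v -2.508 3.467 -2.272
v -1.674 4.666 -1.306
v -2.796 3.466 -2.021
v -1.963 4.664 -1.056
v -2.99 3.352 -1.712
v -2.157 4.55 -0.746
v -3.056 3.144 -1.398
v -2.222 4.342 -0.432
v -2.981 2.878 -1.133
v -2.148 4.076 -0.167
v -2.779 2.601 -0.963
v -1.946 3.799 0.003
v -2.486 2.36 -0.917
v -1.652 3.558 0.048
v -2.151 2.197 -1.004
v -1.317 3.395 -0.039
v -1.832 2.14 -1.209
v -0.999 3.338 -0.243
v -1.585 2.199 -1.495
v -0.752 3.398 -0.529
v -1.453 2.364 -1.814
v -0.62 3.562 -0.848
v -1.458 2.606 -2.11
v -0.624 3.805 -1.144
v -1.599 2.884 -2.332
v -0.766 4.082 -1.366
v 1.777 2.904 -0.817
v 2.058 2.607 -1.434
v 2.903 2.116 0.077
v 2.3 3.102 -1.302
v 2.235 3.481 -0.886
v 1.902 3.522 -0.43
v 1.496 3.202 -0.2
v 1.254 2.707 -0.332
v 1.318 2.328 -0.748
v 1.651 2.287 -1.204
v -1.523 -2.708 -0.557
v -1.13 -2.448 -1.047
v -0.584 -1.813 -0.274
v -0.977 -2.072 0.217
v -1.469 -2.203 -1.009
v -0.923 -1.568 -0.236
v -1.829 -2.151 -0.798
v -1.283 -1.515 -0.025
v -2.072 -2.311 -0.495
v -1.526 -1.675 0.278
v -2.105 -2.623 -0.215
v -1.559 -1.987 0.558
v -1.916 -2.967 -0.066
v -1.37 -2.332 0.707
v -1.577 -3.212 -0.104
v -1.031 -2.577 0.669
v -1.217 -3.265 -0.315
v -0.671 -2.629 0.458
v -0.974 -3.105 -0.618
v -0.428 -2.469 0.155
v -0.941 -2.793 -0.898
v -0.395 -2.157 -0.125
v 3.699 0.868 -0.41
v 3.526 -0.126 0.604
v 2.364 2 0.473
v 2.192 1.006 1.486
v 4.688 1.454 0.334
v 4.516 0.46 1.347
v 3.354 2.586 1.216
v 3.181 1.592 2.23
v -1.756 -1.374 -3.044
v -1.018 -1.692 -2.686
v -2.344 -1.986 -2.376
v -1.12 -1.323 -2.439
v -1.393 -0.968 -2.354
v -1.763 -0.722 -2.453
v -2.131 -0.651 -2.712
v -2.399 -0.773 -3.059
v -2.495 -1.057 -3.402
v -2.393 -1.425 -3.65
v -2.12 -1.78 -3.735
v -1.75 -2.026 -3.635
v -1.382 -2.097 -3.377
v -1.114 -1.975 -3.03
f 2 1 5
f 2 5 3
f 3 5 6
f 3 6 4
f 5 1 7
f 5 7 6
f 6 7 8
f 6 8 4
f 7 1 9
f 7 9 8
f 8 9 10
f 8 10 4
f 9 1 11
f 9 11 10
f 10 11 12
f 10 12 4
f 11 1 13
f 11 13 12
f 12 13 14
f 12 14 4
f 13 1 15
f 13 15 14
f 14 15 16
f 14 16 4
f 15 1 17
f 15 17 16
f 16 17 18
f 16 18 4
f 17 1 19
f 17 19 18
f 18 19 20
f 18 20 4
f 19 1 21
f 19 21 20
f 20 21 22
f 20 22 4
f 21 1 23
f 21 23 22
f 22 23 24
f 22 24 4
f 23 1 25
f 23 25 24
f 24 25 26
f 24 26 4
f 25 1 27
f 25 27 26
f 26 27 28
f 26 28 4
f 27 1 29
f 27 29 28
f 28 29 30
f 28 30 4
f 29 1 31
f 29 31 30
f 30 31 32
f 30 32 4
f 31 1 2
f 31 2 32
f 32 2 3
f 32 3 4
f 34 33 36
f 34 36 35
f 36 33 37
f 36 37 35
f 37 33 38
f 37 38 35
f 38 33 39
f 38 39 35
f 39 33 40
f 39 40 35
f 40 33 41
f 40 41 35
f 41 33 42
f 41 42 35
f 42 33 34
f 42 34 35
f 44 43 47
f 44 47 45
f 45 47 48
f 45 48 46
f 47 43 49
f 47 49 48
f 48 49 50
f 48 50 46
f 49 43 51
f 49 51 50
f 50 51 52
f 50 52 46
f 51 43 53
f 51 53 52
f 52 53 54
f 52 54 46
f 53 43 55
f 53 55 54
f 54 55 56
f 54 56 46
f 55 43 57
f 55 57 56
f 56 57 58
f 56 58 46
f 57 43 59
f 57 59 58
f 58 59 60
f 58 60 46
f 59 43 61
f 59 61 60
f 60 61 62
f 60 62 46
f 61 43 63
f 61 63 62
f 62 63 64
f 62 64 46
f 63 43 44
f 63 44 64
f 64 44 45
f 64 45 46
f 66 68 65
f 69 66 65
f 65 68 67
f 67 69 65
f 66 72 68
f 70 66 69
f 70 72 66
f 68 72 67
f 71 69 67
f 67 72 71
f 71 70 69
f 72 70 71
f 74 73 76
f 74 76 75
f 76 73 77
f 76 77 75
f 77 73 78
f 77 78 75
f 78 73 79
f 78 79 75
f 79 73 80
f 79 80 75
f 80 73 81
f 80 81 75
f 81 73 82
f 81 82 75
f 82 73 83
f 82 83 75
f 83 73 84
f 83 84 75
f 84 73 85
f 84 85 75
f 85 73 86
f 85 86 75
f 86 73 74
f 86 74 75



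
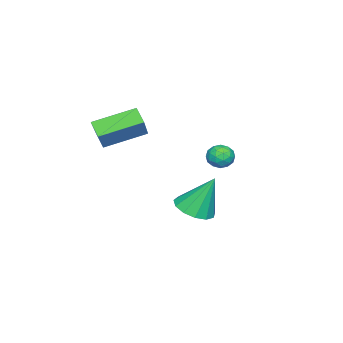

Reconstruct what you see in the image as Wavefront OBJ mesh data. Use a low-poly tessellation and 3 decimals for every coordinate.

v 0.485 -2.265 3.574
v 2.017 -1.604 5.007
v 0.82 -1.713 2.961
v 2.353 -1.052 4.395
v 1.767 -3.788 2.905
v 3.3 -3.127 4.339
v 2.103 -3.236 2.293
v 3.635 -2.575 3.726
v -0.422 -0.058 -1.852
v 0.392 -0.581 -1.501
v -0.698 0.818 0.092
v 0.596 -0.076 -1.7
v 0.477 0.436 -1.947
v 0.072 0.79 -2.164
v -0.49 0.876 -2.282
v -1.03 0.664 -2.264
v -1.377 0.224 -2.114
v -1.421 -0.306 -1.882
v -1.148 -0.757 -1.64
v -0.644 -0.986 -1.465
v -0.07 -0.921 -1.413
v 2.605 3.073 3.934
v 3.068 3.385 3.597
v 2.612 2.295 3.223
v 3.075 2.607 2.886
v 3.214 2.349 3.468
v 3.209 2.83 3.908
v 2.471 2.85 2.912
v 2.466 3.331 3.352
v 2.985 3.247 2.966
v 3.444 2.937 3.309
v 2.236 2.743 3.511
v 2.695 2.433 3.854
v 2.836 3.298 3.828
v 2.844 2.382 2.992
v 2.926 2.231 3.334
v 3.198 2.414 3.136
v 2.919 2.971 4.011
v 3.191 3.155 3.813
v 3.277 2.545 3.737
v 2.489 2.525 3.007
v 2.761 2.709 2.809
v 2.482 3.266 3.684
v 2.754 3.449 3.486
v 2.403 3.135 3.083
v 3.059 3.4 3.259
v 3.063 2.942 2.841
v 2.708 3.085 2.856
v 2.706 3.368 3.114
v 3.329 3.218 3.461
v 3.333 2.76 3.043
v 3.415 2.608 3.385
v 3.412 2.891 3.644
v 3.28 3.137 3.09
v 2.347 2.92 3.777
v 2.351 2.462 3.359
v 2.268 2.789 3.176
v 2.265 3.072 3.435
v 2.617 2.738 3.979
v 2.621 2.28 3.561
v 2.974 2.312 3.706
v 2.972 2.595 3.964
v 2.4 2.543 3.73
f 2 4 1
f 5 2 1
f 1 4 3
f 3 5 1
f 2 8 4
f 6 2 5
f 6 8 2
f 4 8 3
f 7 5 3
f 3 8 7
f 7 6 5
f 8 6 7
f 10 9 12
f 10 12 11
f 12 9 13
f 12 13 11
f 13 9 14
f 13 14 11
f 14 9 15
f 14 15 11
f 15 9 16
f 15 16 11
f 16 9 17
f 16 17 11
f 17 9 18
f 17 18 11
f 18 9 19
f 18 19 11
f 19 9 20
f 19 20 11
f 20 9 21
f 20 21 11
f 21 9 10
f 21 10 11
f 22 59 38
f 59 33 62
f 38 62 27
f 59 62 38
f 22 38 34
f 38 27 39
f 34 39 23
f 38 39 34
f 22 34 43
f 34 23 44
f 43 44 29
f 34 44 43
f 22 43 55
f 43 29 58
f 55 58 32
f 43 58 55
f 22 55 59
f 55 32 63
f 59 63 33
f 55 63 59
f 23 39 50
f 39 27 53
f 50 53 31
f 39 53 50
f 27 62 40
f 62 33 61
f 40 61 26
f 62 61 40
f 33 63 60
f 63 32 56
f 60 56 24
f 63 56 60
f 32 58 57
f 58 29 45
f 57 45 28
f 58 45 57
f 29 44 49
f 44 23 46
f 49 46 30
f 44 46 49
f 25 51 37
f 51 31 52
f 37 52 26
f 51 52 37
f 25 37 35
f 37 26 36
f 35 36 24
f 37 36 35
f 25 35 42
f 35 24 41
f 42 41 28
f 35 41 42
f 25 42 47
f 42 28 48
f 47 48 30
f 42 48 47
f 25 47 51
f 47 30 54
f 51 54 31
f 47 54 51
f 26 52 40
f 52 31 53
f 40 53 27
f 52 53 40
f 24 36 60
f 36 26 61
f 60 61 33
f 36 61 60
f 28 41 57
f 41 24 56
f 57 56 32
f 41 56 57
f 30 48 49
f 48 28 45
f 49 45 29
f 48 45 49
f 31 54 50
f 54 30 46
f 50 46 23
f 54 46 50



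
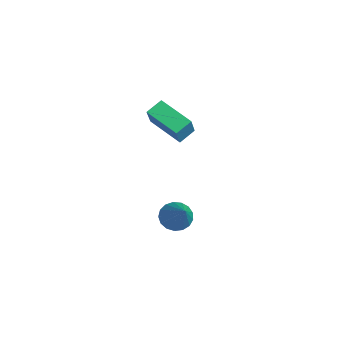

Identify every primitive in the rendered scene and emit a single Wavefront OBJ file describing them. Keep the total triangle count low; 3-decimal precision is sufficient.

v 0.52 -3.572 0.048
v -0.912 -4.304 0.628
v 0.314 -2.844 0.457
v -1.118 -3.577 1.037
v 1.158 -3.983 1.103
v -0.274 -4.716 1.683
v 0.952 -3.256 1.512
v -0.48 -3.988 2.092
v 0.844 -3.882 -4.271
v 1.307 -4.132 -4.791
v 2.336 -4.078 -2.849
v 1.357 -3.781 -4.795
v 1.289 -3.454 -4.678
v 1.119 -3.224 -4.469
v 0.886 -3.145 -4.214
v 0.644 -3.235 -3.971
v 0.447 -3.473 -3.798
v 0.342 -3.805 -3.733
v 0.351 -4.154 -3.791
v 0.473 -4.441 -3.959
v 0.68 -4.6 -4.198
v 0.925 -4.594 -4.454
v 1.151 -4.425 -4.668
f 2 4 1
f 5 2 1
f 1 4 3
f 3 5 1
f 2 8 4
f 6 2 5
f 6 8 2
f 4 8 3
f 7 5 3
f 3 8 7
f 7 6 5
f 8 6 7
f 10 9 12
f 10 12 11
f 12 9 13
f 12 13 11
f 13 9 14
f 13 14 11
f 14 9 15
f 14 15 11
f 15 9 16
f 15 16 11
f 16 9 17
f 16 17 11
f 17 9 18
f 17 18 11
f 18 9 19
f 18 19 11
f 19 9 20
f 19 20 11
f 20 9 21
f 20 21 11
f 21 9 22
f 21 22 11
f 22 9 23
f 22 23 11
f 23 9 10
f 23 10 11



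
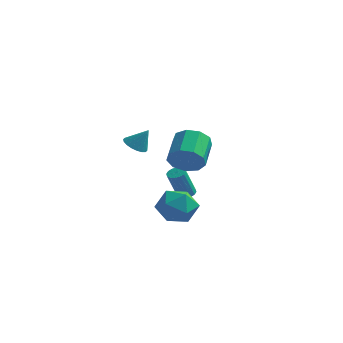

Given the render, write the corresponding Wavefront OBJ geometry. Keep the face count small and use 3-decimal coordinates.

v -1.466 -0.557 0.632
v -0.944 -0.848 1.459
v -1.252 0.745 2.215
v -1.774 1.037 1.388
v -0.514 -0.546 0.999
v -0.823 1.047 1.755
v -0.53 -0.25 0.368
v -0.838 1.343 1.123
v -0.983 -0.097 -0.14
v -1.291 1.496 0.616
v -1.662 -0.159 -0.286
v -1.971 1.434 0.469
v -2.25 -0.407 -0.003
v -2.558 1.186 0.753
v -2.47 -0.725 0.578
v -2.779 0.868 1.333
v -2.221 -0.964 1.184
v -2.529 0.629 1.939
v -1.618 -1.013 1.532
v -1.926 0.58 2.287
v -2.374 -2.462 -1.954
v -1.947 -1.985 -0.953
v -0.693 -2.135 -2.827
v -0.266 -1.658 -1.826
v -0.488 -2.824 -1.881
v -1.527 -3.026 -1.342
v -1.113 -1.094 -2.438
v -2.152 -1.296 -1.899
v -1.168 -1.139 -1.252
v -0.782 -2.209 -0.908
v -1.858 -1.911 -2.872
v -1.472 -2.981 -2.528
v -3.085 3.41 -3.714
v -2.576 3.522 -3.571
v -2.926 2.901 -1.843
v -3.435 2.79 -1.986
v -2.72 3.755 -3.517
v -3.07 3.135 -1.788
v -2.961 3.897 -3.515
v -3.311 3.276 -1.786
v -3.236 3.907 -3.567
v -3.586 3.287 -1.838
v -3.47 3.785 -3.658
v -3.82 3.164 -1.929
v -3.601 3.562 -3.764
v -3.951 2.942 -2.035
v -3.594 3.299 -3.857
v -3.944 2.678 -2.129
v -3.45 3.065 -3.912
v -3.8 2.445 -2.183
v -3.209 2.924 -3.914
v -3.559 2.303 -2.185
v -2.934 2.913 -3.862
v -3.284 2.293 -2.133
v -2.7 3.036 -3.771
v -3.05 2.415 -2.042
v -2.569 3.258 -3.665
v -2.919 2.638 -1.936
v -2.749 -3.898 2.891
v -2.404 -4.489 2.807
v -2.131 -3.682 3.909
v -2.228 -4.286 2.658
v -2.156 -4.006 2.555
v -2.201 -3.705 2.518
v -2.355 -3.441 2.555
v -2.586 -3.268 2.659
v -2.85 -3.22 2.809
v -3.094 -3.306 2.975
v -3.269 -3.509 3.124
v -3.341 -3.789 3.227
v -3.296 -4.091 3.264
v -3.143 -4.354 3.226
v -2.911 -4.527 3.123
v -2.647 -4.575 2.973
f 2 1 5
f 2 5 3
f 3 5 6
f 3 6 4
f 5 1 7
f 5 7 6
f 6 7 8
f 6 8 4
f 7 1 9
f 7 9 8
f 8 9 10
f 8 10 4
f 9 1 11
f 9 11 10
f 10 11 12
f 10 12 4
f 11 1 13
f 11 13 12
f 12 13 14
f 12 14 4
f 13 1 15
f 13 15 14
f 14 15 16
f 14 16 4
f 15 1 17
f 15 17 16
f 16 17 18
f 16 18 4
f 17 1 19
f 17 19 18
f 18 19 20
f 18 20 4
f 19 1 2
f 19 2 20
f 20 2 3
f 20 3 4
f 21 32 26
f 21 26 22
f 21 22 28
f 21 28 31
f 21 31 32
f 22 26 30
f 26 32 25
f 32 31 23
f 31 28 27
f 28 22 29
f 24 30 25
f 24 25 23
f 24 23 27
f 24 27 29
f 24 29 30
f 25 30 26
f 23 25 32
f 27 23 31
f 29 27 28
f 30 29 22
f 34 33 37
f 34 37 35
f 35 37 38
f 35 38 36
f 37 33 39
f 37 39 38
f 38 39 40
f 38 40 36
f 39 33 41
f 39 41 40
f 40 41 42
f 40 42 36
f 41 33 43
f 41 43 42
f 42 43 44
f 42 44 36
f 43 33 45
f 43 45 44
f 44 45 46
f 44 46 36
f 45 33 47
f 45 47 46
f 46 47 48
f 46 48 36
f 47 33 49
f 47 49 48
f 48 49 50
f 48 50 36
f 49 33 51
f 49 51 50
f 50 51 52
f 50 52 36
f 51 33 53
f 51 53 52
f 52 53 54
f 52 54 36
f 53 33 55
f 53 55 54
f 54 55 56
f 54 56 36
f 55 33 57
f 55 57 56
f 56 57 58
f 56 58 36
f 57 33 34
f 57 34 58
f 58 34 35
f 58 35 36
f 60 59 62
f 60 62 61
f 62 59 63
f 62 63 61
f 63 59 64
f 63 64 61
f 64 59 65
f 64 65 61
f 65 59 66
f 65 66 61
f 66 59 67
f 66 67 61
f 67 59 68
f 67 68 61
f 68 59 69
f 68 69 61
f 69 59 70
f 69 70 61
f 70 59 71
f 70 71 61
f 71 59 72
f 71 72 61
f 72 59 73
f 72 73 61
f 73 59 74
f 73 74 61
f 74 59 60
f 74 60 61



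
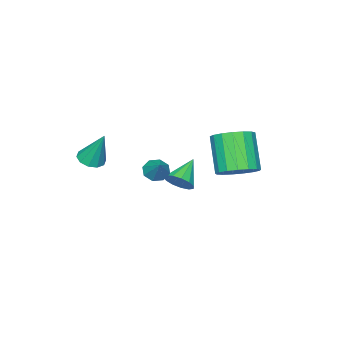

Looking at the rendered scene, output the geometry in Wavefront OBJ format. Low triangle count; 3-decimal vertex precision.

v 3.739 -0.631 1.685
v 4.195 -0.983 1.854
v 3.721 0.051 3.155
v 4.337 -0.671 1.711
v 4.25 -0.345 1.559
v 3.969 -0.127 1.454
v 3.599 -0.102 1.438
v 3.283 -0.279 1.517
v 3.141 -0.591 1.66
v 3.227 -0.917 1.812
v 3.509 -1.135 1.917
v 3.878 -1.16 1.932
v -0.663 3.157 0.337
v 0.161 2.841 0.56
v -0.573 1.987 2.065
v -1.397 2.303 1.843
v 0.137 3.224 0.765
v -0.597 2.37 2.271
v -0.07 3.592 0.873
v -0.804 2.738 2.379
v -0.413 3.86 0.858
v -1.147 3.006 2.363
v -0.813 3.967 0.723
v -1.547 3.113 2.229
v -1.179 3.888 0.501
v -1.913 3.035 2.006
v -1.427 3.642 0.24
v -2.161 2.788 1.746
v -1.499 3.285 0.002
v -2.233 2.431 1.508
v -1.38 2.898 -0.159
v -2.114 2.044 1.346
v -1.097 2.571 -0.207
v -1.831 1.717 1.299
v -0.715 2.378 -0.13
v -1.448 1.524 1.376
v -0.32 2.363 0.054
v -1.054 1.509 1.56
v -0.004 2.53 0.303
v -0.738 1.676 1.809
v -0.333 0.432 -1.112
v 0.033 0.065 -0.672
v -1.467 0.268 -0.308
v 0.061 0.429 -0.558
v -0.036 0.795 -0.62
v -0.227 1.045 -0.838
v -0.452 1.101 -1.143
v -0.639 0.944 -1.439
v -0.729 0.625 -1.63
v -0.693 0.245 -1.658
v -0.543 -0.076 -1.512
v -0.326 -0.236 -1.239
v -0.112 -0.183 -0.926
v 3.583 2.496 2.069
v 3.953 2.62 1.696
v 4.117 3.124 2.811
v 3.637 2.886 1.699
v 3.289 2.923 1.919
v 3.113 2.71 2.226
v 3.212 2.371 2.441
v 3.529 2.105 2.438
v 3.877 2.068 2.219
v 4.053 2.281 1.912
f 2 1 4
f 2 4 3
f 4 1 5
f 4 5 3
f 5 1 6
f 5 6 3
f 6 1 7
f 6 7 3
f 7 1 8
f 7 8 3
f 8 1 9
f 8 9 3
f 9 1 10
f 9 10 3
f 10 1 11
f 10 11 3
f 11 1 12
f 11 12 3
f 12 1 2
f 12 2 3
f 14 13 17
f 14 17 15
f 15 17 18
f 15 18 16
f 17 13 19
f 17 19 18
f 18 19 20
f 18 20 16
f 19 13 21
f 19 21 20
f 20 21 22
f 20 22 16
f 21 13 23
f 21 23 22
f 22 23 24
f 22 24 16
f 23 13 25
f 23 25 24
f 24 25 26
f 24 26 16
f 25 13 27
f 25 27 26
f 26 27 28
f 26 28 16
f 27 13 29
f 27 29 28
f 28 29 30
f 28 30 16
f 29 13 31
f 29 31 30
f 30 31 32
f 30 32 16
f 31 13 33
f 31 33 32
f 32 33 34
f 32 34 16
f 33 13 35
f 33 35 34
f 34 35 36
f 34 36 16
f 35 13 37
f 35 37 36
f 36 37 38
f 36 38 16
f 37 13 39
f 37 39 38
f 38 39 40
f 38 40 16
f 39 13 14
f 39 14 40
f 40 14 15
f 40 15 16
f 42 41 44
f 42 44 43
f 44 41 45
f 44 45 43
f 45 41 46
f 45 46 43
f 46 41 47
f 46 47 43
f 47 41 48
f 47 48 43
f 48 41 49
f 48 49 43
f 49 41 50
f 49 50 43
f 50 41 51
f 50 51 43
f 51 41 52
f 51 52 43
f 52 41 53
f 52 53 43
f 53 41 42
f 53 42 43
f 55 54 57
f 55 57 56
f 57 54 58
f 57 58 56
f 58 54 59
f 58 59 56
f 59 54 60
f 59 60 56
f 60 54 61
f 60 61 56
f 61 54 62
f 61 62 56
f 62 54 63
f 62 63 56
f 63 54 55
f 63 55 56



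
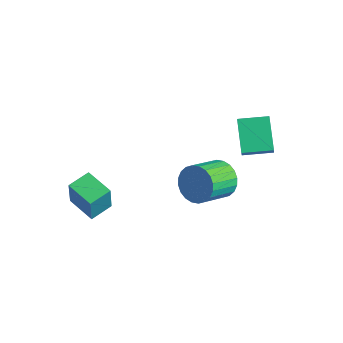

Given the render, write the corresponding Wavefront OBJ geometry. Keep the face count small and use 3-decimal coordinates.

v -4.125 -3.42 -4.394
v -3.862 -3.64 -2.688
v -4.205 -2.135 -4.216
v -3.942 -2.355 -2.51
v -2.478 -3.285 -4.63
v -2.215 -3.505 -2.924
v -2.558 -2 -4.452
v -2.295 -2.22 -2.746
v 1.584 1.564 -0.924
v 2.126 2.036 -0.117
v 2.337 0.349 0.73
v 1.796 -0.124 -0.076
v 1.73 2.058 0.025
v 1.941 0.371 0.873
v 1.312 2.005 0.023
v 1.523 0.318 0.871
v 0.935 1.885 -0.123
v 1.146 0.197 0.725
v 0.657 1.715 -0.391
v 0.869 0.028 0.457
v 0.521 1.523 -0.74
v 0.732 -0.164 0.108
v 0.546 1.337 -1.117
v 0.758 -0.351 -0.27
v 0.73 1.185 -1.465
v 0.941 -0.502 -0.617
v 1.043 1.091 -1.73
v 1.254 -0.596 -0.883
v 1.439 1.069 -1.873
v 1.65 -0.618 -1.025
v 1.857 1.122 -1.871
v 2.068 -0.565 -1.023
v 2.234 1.243 -1.725
v 2.445 -0.445 -0.877
v 2.511 1.412 -1.457
v 2.723 -0.275 -0.609
v 2.648 1.604 -1.108
v 2.859 -0.083 -0.26
v 2.622 1.791 -0.73
v 2.834 0.103 0.117
v 2.439 1.942 -0.383
v 2.65 0.255 0.465
v 2.642 2.02 1.608
v 1.292 2.844 2.714
v 3.526 3.272 1.754
v 2.177 4.096 2.86
v 3.003 1.684 2.3
v 1.654 2.508 3.406
v 3.888 2.936 2.446
v 2.538 3.76 3.552
f 2 4 1
f 5 2 1
f 1 4 3
f 3 5 1
f 2 8 4
f 6 2 5
f 6 8 2
f 4 8 3
f 7 5 3
f 3 8 7
f 7 6 5
f 8 6 7
f 10 9 13
f 10 13 11
f 11 13 14
f 11 14 12
f 13 9 15
f 13 15 14
f 14 15 16
f 14 16 12
f 15 9 17
f 15 17 16
f 16 17 18
f 16 18 12
f 17 9 19
f 17 19 18
f 18 19 20
f 18 20 12
f 19 9 21
f 19 21 20
f 20 21 22
f 20 22 12
f 21 9 23
f 21 23 22
f 22 23 24
f 22 24 12
f 23 9 25
f 23 25 24
f 24 25 26
f 24 26 12
f 25 9 27
f 25 27 26
f 26 27 28
f 26 28 12
f 27 9 29
f 27 29 28
f 28 29 30
f 28 30 12
f 29 9 31
f 29 31 30
f 30 31 32
f 30 32 12
f 31 9 33
f 31 33 32
f 32 33 34
f 32 34 12
f 33 9 35
f 33 35 34
f 34 35 36
f 34 36 12
f 35 9 37
f 35 37 36
f 36 37 38
f 36 38 12
f 37 9 39
f 37 39 38
f 38 39 40
f 38 40 12
f 39 9 41
f 39 41 40
f 40 41 42
f 40 42 12
f 41 9 10
f 41 10 42
f 42 10 11
f 42 11 12
f 44 46 43
f 47 44 43
f 43 46 45
f 45 47 43
f 44 50 46
f 48 44 47
f 48 50 44
f 46 50 45
f 49 47 45
f 45 50 49
f 49 48 47
f 50 48 49



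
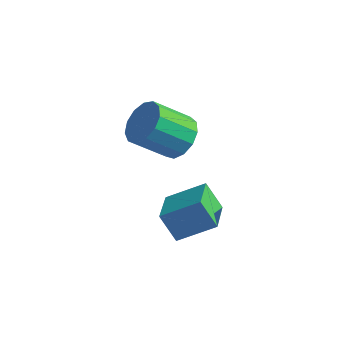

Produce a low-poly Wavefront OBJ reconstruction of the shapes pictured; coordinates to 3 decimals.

v 0.551 -1.051 3.127
v 1.158 -2.552 3.613
v 1.834 -0.258 3.974
v 2.441 -1.759 4.46
v 1.299 -1.101 2.04
v 1.906 -2.602 2.526
v 2.582 -0.308 2.887
v 3.189 -1.809 3.373
v -1.109 2.92 2.694
v -0.453 2.089 2.643
v -1.594 1.109 3.915
v -2.251 1.94 3.966
v -0.253 2.434 3.088
v -1.395 1.454 4.36
v -0.326 2.934 3.408
v -1.467 1.954 4.68
v -0.647 3.429 3.501
v -1.788 2.449 4.773
v -1.115 3.762 3.338
v -2.256 2.782 4.61
v -1.581 3.828 2.97
v -2.722 2.848 4.242
v -1.897 3.606 2.515
v -3.039 2.626 3.787
v -1.964 3.166 2.117
v -3.105 2.186 3.389
v -1.759 2.648 1.902
v -2.9 1.668 3.173
v -1.347 2.216 1.938
v -2.489 1.236 3.21
v -0.861 2.008 2.215
v -2.002 1.028 3.486
f 2 4 1
f 5 2 1
f 1 4 3
f 3 5 1
f 2 8 4
f 6 2 5
f 6 8 2
f 4 8 3
f 7 5 3
f 3 8 7
f 7 6 5
f 8 6 7
f 10 9 13
f 10 13 11
f 11 13 14
f 11 14 12
f 13 9 15
f 13 15 14
f 14 15 16
f 14 16 12
f 15 9 17
f 15 17 16
f 16 17 18
f 16 18 12
f 17 9 19
f 17 19 18
f 18 19 20
f 18 20 12
f 19 9 21
f 19 21 20
f 20 21 22
f 20 22 12
f 21 9 23
f 21 23 22
f 22 23 24
f 22 24 12
f 23 9 25
f 23 25 24
f 24 25 26
f 24 26 12
f 25 9 27
f 25 27 26
f 26 27 28
f 26 28 12
f 27 9 29
f 27 29 28
f 28 29 30
f 28 30 12
f 29 9 31
f 29 31 30
f 30 31 32
f 30 32 12
f 31 9 10
f 31 10 32
f 32 10 11
f 32 11 12



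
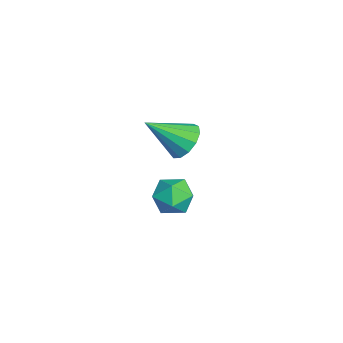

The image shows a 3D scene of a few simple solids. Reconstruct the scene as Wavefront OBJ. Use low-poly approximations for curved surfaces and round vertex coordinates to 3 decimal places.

v 2.804 -0.526 -0.025
v 3.13 -0.276 0.467
v 3.67 -0.984 -0.367
v 3.996 -0.734 0.125
v 3.559 -1.191 0.23
v 3.023 -0.908 0.441
v 3.777 -0.352 -0.341
v 3.241 -0.069 -0.13
v 3.732 -0.168 0.271
v 3.597 -0.686 0.625
v 3.203 -0.574 -0.525
v 3.068 -1.092 -0.171
v 0.165 0.217 -0.27
v 0.42 0.583 0.203
v 0.135 -0.897 0.61
v 0.056 0.616 0.231
v -0.273 0.522 0.101
v -0.463 0.331 -0.147
v -0.453 0.104 -0.434
v -0.248 -0.087 -0.669
v 0.089 -0.182 -0.778
v 0.45 -0.15 -0.725
v 0.721 -0.001 -0.527
v 0.815 0.216 -0.248
v 0.703 0.434 0.024
f 1 12 6
f 1 6 2
f 1 2 8
f 1 8 11
f 1 11 12
f 2 6 10
f 6 12 5
f 12 11 3
f 11 8 7
f 8 2 9
f 4 10 5
f 4 5 3
f 4 3 7
f 4 7 9
f 4 9 10
f 5 10 6
f 3 5 12
f 7 3 11
f 9 7 8
f 10 9 2
f 14 13 16
f 14 16 15
f 16 13 17
f 16 17 15
f 17 13 18
f 17 18 15
f 18 13 19
f 18 19 15
f 19 13 20
f 19 20 15
f 20 13 21
f 20 21 15
f 21 13 22
f 21 22 15
f 22 13 23
f 22 23 15
f 23 13 24
f 23 24 15
f 24 13 25
f 24 25 15
f 25 13 14
f 25 14 15



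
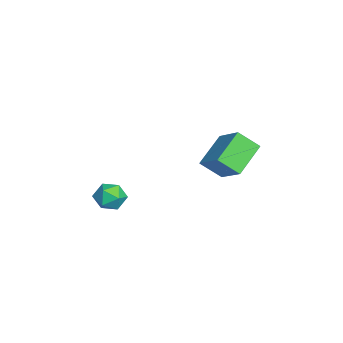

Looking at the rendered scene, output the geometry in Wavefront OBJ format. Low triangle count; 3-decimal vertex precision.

v 0.577 1.308 -1.79
v 0.489 0.3 -0.927
v -0.747 2.268 -0.804
v -0.836 1.26 0.059
v 1.876 2.06 -0.779
v 1.787 1.052 0.084
v 0.551 3.02 0.207
v 0.463 2.012 1.07
v 1.177 -3.314 -1.898
v 1.911 -3.311 -2.308
v 0.649 -4.129 -2.852
v 1.383 -4.126 -3.262
v 1.318 -4.517 -2.52
v 1.644 -4.013 -1.931
v 0.916 -3.427 -3.229
v 1.242 -2.923 -2.64
v 1.75 -3.38 -3.131
v 1.998 -4.054 -2.692
v 0.562 -3.386 -2.468
v 0.81 -4.06 -2.029
f 2 4 1
f 5 2 1
f 1 4 3
f 3 5 1
f 2 8 4
f 6 2 5
f 6 8 2
f 4 8 3
f 7 5 3
f 3 8 7
f 7 6 5
f 8 6 7
f 9 20 14
f 9 14 10
f 9 10 16
f 9 16 19
f 9 19 20
f 10 14 18
f 14 20 13
f 20 19 11
f 19 16 15
f 16 10 17
f 12 18 13
f 12 13 11
f 12 11 15
f 12 15 17
f 12 17 18
f 13 18 14
f 11 13 20
f 15 11 19
f 17 15 16
f 18 17 10



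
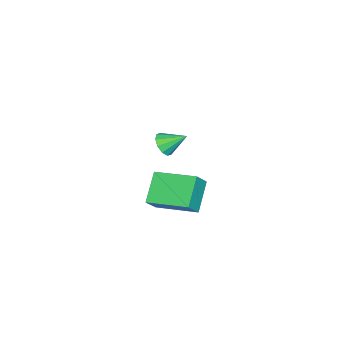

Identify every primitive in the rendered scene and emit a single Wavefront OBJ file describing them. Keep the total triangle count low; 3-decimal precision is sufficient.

v -3.222 -4.204 -0.182
v -2.835 -3.848 -0.529
v -3.498 -3.256 0.482
v -3.189 -3.837 -0.693
v -3.555 -3.965 -0.661
v -3.794 -4.185 -0.446
v -3.814 -4.413 -0.131
v -3.609 -4.56 0.165
v -3.255 -4.571 0.329
v -2.889 -4.443 0.297
v -2.65 -4.223 0.082
v -2.63 -3.996 -0.233
v 2.353 -1.798 0.731
v 1.21 -1.993 1.682
v 2.328 0.04 1.077
v 1.185 -0.155 2.029
v 2.975 -1.925 1.451
v 1.832 -2.12 2.403
v 2.95 -0.087 1.798
v 1.807 -0.282 2.749
f 2 1 4
f 2 4 3
f 4 1 5
f 4 5 3
f 5 1 6
f 5 6 3
f 6 1 7
f 6 7 3
f 7 1 8
f 7 8 3
f 8 1 9
f 8 9 3
f 9 1 10
f 9 10 3
f 10 1 11
f 10 11 3
f 11 1 12
f 11 12 3
f 12 1 2
f 12 2 3
f 14 16 13
f 17 14 13
f 13 16 15
f 15 17 13
f 14 20 16
f 18 14 17
f 18 20 14
f 16 20 15
f 19 17 15
f 15 20 19
f 19 18 17
f 20 18 19



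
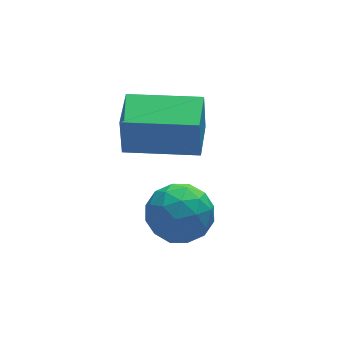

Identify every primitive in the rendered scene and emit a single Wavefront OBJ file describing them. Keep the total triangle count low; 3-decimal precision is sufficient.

v -0.418 3.588 2.21
v -0.451 3.642 3.538
v 0.184 4.818 2.174
v 0.151 4.872 3.503
v 1.549 2.628 2.297
v 1.516 2.682 3.626
v 2.151 3.858 2.262
v 2.118 3.912 3.59
v 0.486 2.132 1.235
v 1.249 1.621 1.654
v -0.429 0.779 1.246
v 0.334 0.268 1.665
v -0.15 0.976 2.197
v 0.415 1.812 2.189
v 0.405 0.588 0.711
v 0.97 1.424 0.703
v 1.199 0.666 1.33
v 0.855 0.906 2.248
v -0.035 1.494 0.652
v -0.379 1.734 1.57
v 0.948 1.995 1.443
v -0.128 0.405 1.457
v -0.412 0.821 1.769
v 0.036 0.52 2.015
v 0.457 2.108 1.758
v 0.906 1.807 2.004
v 0.083 1.428 2.323
v -0.086 0.593 0.896
v 0.363 0.292 1.142
v 0.784 1.88 0.885
v 1.232 1.579 1.131
v 0.737 0.972 0.577
v 1.366 1.133 1.499
v 0.829 0.338 1.506
v 0.871 0.526 0.945
v 1.203 1.018 0.94
v 1.165 1.275 2.039
v 0.627 0.479 2.046
v 0.342 0.896 2.358
v 0.675 1.387 2.354
v 1.135 0.713 1.848
v 0.193 1.921 0.854
v -0.345 1.125 0.861
v 0.145 1.013 0.546
v 0.478 1.504 0.542
v -0.009 2.062 1.394
v -0.546 1.267 1.401
v -0.383 1.382 1.96
v -0.051 1.874 1.955
v -0.315 1.687 1.052
f 2 4 1
f 5 2 1
f 1 4 3
f 3 5 1
f 2 8 4
f 6 2 5
f 6 8 2
f 4 8 3
f 7 5 3
f 3 8 7
f 7 6 5
f 8 6 7
f 9 46 25
f 46 20 49
f 25 49 14
f 46 49 25
f 9 25 21
f 25 14 26
f 21 26 10
f 25 26 21
f 9 21 30
f 21 10 31
f 30 31 16
f 21 31 30
f 9 30 42
f 30 16 45
f 42 45 19
f 30 45 42
f 9 42 46
f 42 19 50
f 46 50 20
f 42 50 46
f 10 26 37
f 26 14 40
f 37 40 18
f 26 40 37
f 14 49 27
f 49 20 48
f 27 48 13
f 49 48 27
f 20 50 47
f 50 19 43
f 47 43 11
f 50 43 47
f 19 45 44
f 45 16 32
f 44 32 15
f 45 32 44
f 16 31 36
f 31 10 33
f 36 33 17
f 31 33 36
f 12 38 24
f 38 18 39
f 24 39 13
f 38 39 24
f 12 24 22
f 24 13 23
f 22 23 11
f 24 23 22
f 12 22 29
f 22 11 28
f 29 28 15
f 22 28 29
f 12 29 34
f 29 15 35
f 34 35 17
f 29 35 34
f 12 34 38
f 34 17 41
f 38 41 18
f 34 41 38
f 13 39 27
f 39 18 40
f 27 40 14
f 39 40 27
f 11 23 47
f 23 13 48
f 47 48 20
f 23 48 47
f 15 28 44
f 28 11 43
f 44 43 19
f 28 43 44
f 17 35 36
f 35 15 32
f 36 32 16
f 35 32 36
f 18 41 37
f 41 17 33
f 37 33 10
f 41 33 37



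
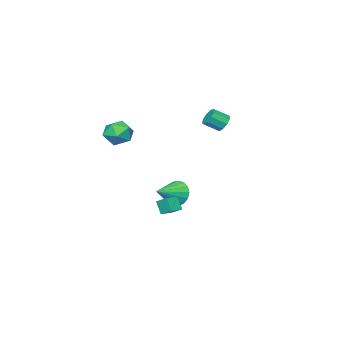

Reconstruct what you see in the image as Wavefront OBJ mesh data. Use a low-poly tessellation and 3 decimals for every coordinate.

v -4.068 1.336 1.287
v -3.607 1.696 1.08
v -2.931 1.143 1.625
v -3.392 0.784 1.833
v -3.766 1.856 1.439
v -3.089 1.303 1.985
v -4.066 1.773 1.727
v -3.389 1.22 2.273
v -4.367 1.486 1.809
v -3.691 0.933 2.355
v -4.528 1.129 1.647
v -3.852 0.576 2.193
v -4.474 0.869 1.317
v -3.798 0.316 1.862
v -4.23 0.828 0.972
v -3.554 0.275 1.518
v -3.91 1.024 0.775
v -3.234 0.471 1.321
v -3.664 1.367 0.818
v -2.988 0.814 1.363
v 3.541 1.725 2.053
v 4.314 1.519 2.496
v 3.006 0.381 2.364
v 3.779 0.175 2.807
v 3.204 0.795 3.155
v 3.535 1.626 2.963
v 3.785 0.274 1.897
v 4.116 1.105 1.705
v 4.465 0.622 2.399
v 4.106 0.945 3.177
v 3.214 0.955 1.683
v 2.855 1.278 2.461
v -2.225 -0.475 -4.053
v -1.954 -0.926 -4.795
v -0.615 -0.505 -3.447
v -1.905 -0.507 -4.904
v -1.929 -0.081 -4.818
v -2.021 0.255 -4.557
v -2.16 0.424 -4.18
v -2.314 0.387 -3.774
v -2.447 0.152 -3.432
v -2.529 -0.226 -3.232
v -2.542 -0.661 -3.22
v -2.482 -1.054 -3.399
v -2.363 -1.314 -3.728
v -2.212 -1.381 -4.131
v -2.065 -1.242 -4.516
v 2.498 3.389 -2.059
v 2.455 4.075 -1.649
v 2.613 3.842 -2.805
v 2.57 4.528 -2.395
v 3.31 3.372 -1.945
v 3.267 4.058 -1.535
v 3.425 3.825 -2.691
v 3.382 4.511 -2.281
f 2 1 5
f 2 5 3
f 3 5 6
f 3 6 4
f 5 1 7
f 5 7 6
f 6 7 8
f 6 8 4
f 7 1 9
f 7 9 8
f 8 9 10
f 8 10 4
f 9 1 11
f 9 11 10
f 10 11 12
f 10 12 4
f 11 1 13
f 11 13 12
f 12 13 14
f 12 14 4
f 13 1 15
f 13 15 14
f 14 15 16
f 14 16 4
f 15 1 17
f 15 17 16
f 16 17 18
f 16 18 4
f 17 1 19
f 17 19 18
f 18 19 20
f 18 20 4
f 19 1 2
f 19 2 20
f 20 2 3
f 20 3 4
f 21 32 26
f 21 26 22
f 21 22 28
f 21 28 31
f 21 31 32
f 22 26 30
f 26 32 25
f 32 31 23
f 31 28 27
f 28 22 29
f 24 30 25
f 24 25 23
f 24 23 27
f 24 27 29
f 24 29 30
f 25 30 26
f 23 25 32
f 27 23 31
f 29 27 28
f 30 29 22
f 34 33 36
f 34 36 35
f 36 33 37
f 36 37 35
f 37 33 38
f 37 38 35
f 38 33 39
f 38 39 35
f 39 33 40
f 39 40 35
f 40 33 41
f 40 41 35
f 41 33 42
f 41 42 35
f 42 33 43
f 42 43 35
f 43 33 44
f 43 44 35
f 44 33 45
f 44 45 35
f 45 33 46
f 45 46 35
f 46 33 47
f 46 47 35
f 47 33 34
f 47 34 35
f 49 51 48
f 52 49 48
f 48 51 50
f 50 52 48
f 49 55 51
f 53 49 52
f 53 55 49
f 51 55 50
f 54 52 50
f 50 55 54
f 54 53 52
f 55 53 54



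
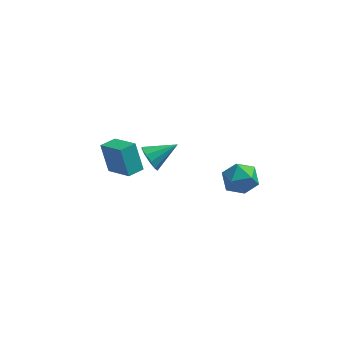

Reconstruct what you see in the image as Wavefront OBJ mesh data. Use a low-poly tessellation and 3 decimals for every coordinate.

v -1.816 3.179 -3.625
v -1.337 3.052 -4.459
v -0.144 3.901 -2.775
v -1.573 3.603 -4.463
v -1.902 3.992 -4.147
v -2.198 4.07 -3.631
v -2.348 3.808 -3.113
v -2.295 3.306 -2.791
v -2.059 2.755 -2.787
v -1.73 2.366 -3.103
v -1.434 2.287 -3.619
v -1.284 2.549 -4.137
v -2.961 1.762 -3.974
v -3.513 2.56 -2.179
v -4.349 3.062 -4.978
v -4.9 3.859 -3.184
v -2.14 2.561 -4.076
v -2.691 3.358 -2.282
v -3.527 3.86 -5.081
v -4.079 4.658 -3.286
v 4.407 -3.072 2.107
v 4.985 -4.045 2.395
v 2.875 -3.715 3.005
v 3.453 -4.688 3.293
v 3.751 -3.667 3.775
v 4.698 -3.27 3.22
v 3.162 -4.49 2.18
v 4.109 -4.093 1.625
v 4.215 -4.921 2.441
v 4.579 -4.412 3.426
v 3.281 -3.348 1.974
v 3.645 -2.839 2.959
f 2 1 4
f 2 4 3
f 4 1 5
f 4 5 3
f 5 1 6
f 5 6 3
f 6 1 7
f 6 7 3
f 7 1 8
f 7 8 3
f 8 1 9
f 8 9 3
f 9 1 10
f 9 10 3
f 10 1 11
f 10 11 3
f 11 1 12
f 11 12 3
f 12 1 2
f 12 2 3
f 14 16 13
f 17 14 13
f 13 16 15
f 15 17 13
f 14 20 16
f 18 14 17
f 18 20 14
f 16 20 15
f 19 17 15
f 15 20 19
f 19 18 17
f 20 18 19
f 21 32 26
f 21 26 22
f 21 22 28
f 21 28 31
f 21 31 32
f 22 26 30
f 26 32 25
f 32 31 23
f 31 28 27
f 28 22 29
f 24 30 25
f 24 25 23
f 24 23 27
f 24 27 29
f 24 29 30
f 25 30 26
f 23 25 32
f 27 23 31
f 29 27 28
f 30 29 22



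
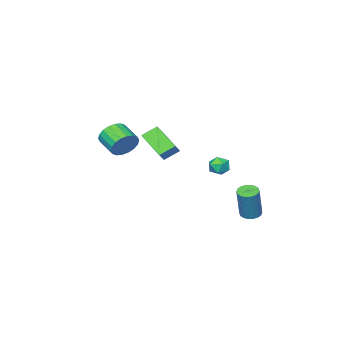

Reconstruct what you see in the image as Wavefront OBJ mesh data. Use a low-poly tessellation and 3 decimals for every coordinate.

v -2.9 3.152 -1.132
v -2.455 2.723 -1.186
v -1.896 3.058 0.779
v -2.34 3.488 0.832
v -2.326 2.955 -1.262
v -1.767 3.29 0.703
v -2.311 3.226 -1.312
v -1.752 3.561 0.652
v -2.412 3.482 -1.327
v -1.853 3.817 0.637
v -2.61 3.673 -1.304
v -2.051 4.008 0.661
v -2.865 3.761 -1.246
v -2.306 4.096 0.719
v -3.127 3.728 -1.166
v -2.568 4.063 0.799
v -3.344 3.582 -1.079
v -2.785 3.917 0.886
v -3.473 3.35 -1.003
v -2.914 3.685 0.962
v -3.488 3.079 -0.952
v -2.929 3.414 1.012
v -3.387 2.823 -0.937
v -2.828 3.158 1.027
v -3.189 2.632 -0.961
v -2.63 2.967 1.004
v -2.934 2.544 -1.019
v -2.375 2.879 0.946
v -2.672 2.577 -1.099
v -2.113 2.912 0.866
v -3.494 0.762 1.189
v -3.071 0.662 1.743
v -3.509 -0.362 0.997
v -3.086 -0.462 1.551
v -3.75 -0.249 1.649
v -3.741 0.445 1.768
v -2.839 -0.145 0.972
v -2.83 0.549 1.091
v -2.666 0.101 1.609
v -3.229 0.037 2.028
v -3.351 0.263 0.712
v -3.914 0.199 1.131
v -2.407 -5.095 1.972
v -3.243 -4.684 2.575
v -2.313 -3.417 0.962
v -3.149 -3.007 1.566
v -1.751 -4.733 2.634
v -2.587 -4.323 3.238
v -1.657 -3.056 1.625
v -2.493 -2.645 2.228
v 1.662 -2.033 3.616
v 1.971 -2.382 2.845
v 1.847 -3.615 3.354
v 1.538 -3.267 4.124
v 2.305 -2.327 3.059
v 2.181 -3.561 3.568
v 2.512 -2.215 3.383
v 2.388 -3.448 3.892
v 2.551 -2.066 3.753
v 2.427 -3.299 4.261
v 2.413 -1.911 4.095
v 2.29 -3.144 4.604
v 2.127 -1.78 4.343
v 2.003 -3.013 4.852
v 1.749 -1.699 4.447
v 1.625 -2.933 4.956
v 1.353 -1.685 4.386
v 1.229 -2.918 4.895
v 1.019 -1.739 4.172
v 0.895 -2.973 4.681
v 0.812 -1.852 3.848
v 0.688 -3.085 4.357
v 0.773 -2.001 3.479
v 0.649 -3.234 3.987
v 0.91 -2.156 3.136
v 0.787 -3.389 3.645
v 1.197 -2.287 2.888
v 1.073 -3.52 3.397
v 1.575 -2.367 2.784
v 1.451 -3.601 3.293
f 2 1 5
f 2 5 3
f 3 5 6
f 3 6 4
f 5 1 7
f 5 7 6
f 6 7 8
f 6 8 4
f 7 1 9
f 7 9 8
f 8 9 10
f 8 10 4
f 9 1 11
f 9 11 10
f 10 11 12
f 10 12 4
f 11 1 13
f 11 13 12
f 12 13 14
f 12 14 4
f 13 1 15
f 13 15 14
f 14 15 16
f 14 16 4
f 15 1 17
f 15 17 16
f 16 17 18
f 16 18 4
f 17 1 19
f 17 19 18
f 18 19 20
f 18 20 4
f 19 1 21
f 19 21 20
f 20 21 22
f 20 22 4
f 21 1 23
f 21 23 22
f 22 23 24
f 22 24 4
f 23 1 25
f 23 25 24
f 24 25 26
f 24 26 4
f 25 1 27
f 25 27 26
f 26 27 28
f 26 28 4
f 27 1 29
f 27 29 28
f 28 29 30
f 28 30 4
f 29 1 2
f 29 2 30
f 30 2 3
f 30 3 4
f 31 42 36
f 31 36 32
f 31 32 38
f 31 38 41
f 31 41 42
f 32 36 40
f 36 42 35
f 42 41 33
f 41 38 37
f 38 32 39
f 34 40 35
f 34 35 33
f 34 33 37
f 34 37 39
f 34 39 40
f 35 40 36
f 33 35 42
f 37 33 41
f 39 37 38
f 40 39 32
f 44 46 43
f 47 44 43
f 43 46 45
f 45 47 43
f 44 50 46
f 48 44 47
f 48 50 44
f 46 50 45
f 49 47 45
f 45 50 49
f 49 48 47
f 50 48 49
f 52 51 55
f 52 55 53
f 53 55 56
f 53 56 54
f 55 51 57
f 55 57 56
f 56 57 58
f 56 58 54
f 57 51 59
f 57 59 58
f 58 59 60
f 58 60 54
f 59 51 61
f 59 61 60
f 60 61 62
f 60 62 54
f 61 51 63
f 61 63 62
f 62 63 64
f 62 64 54
f 63 51 65
f 63 65 64
f 64 65 66
f 64 66 54
f 65 51 67
f 65 67 66
f 66 67 68
f 66 68 54
f 67 51 69
f 67 69 68
f 68 69 70
f 68 70 54
f 69 51 71
f 69 71 70
f 70 71 72
f 70 72 54
f 71 51 73
f 71 73 72
f 72 73 74
f 72 74 54
f 73 51 75
f 73 75 74
f 74 75 76
f 74 76 54
f 75 51 77
f 75 77 76
f 76 77 78
f 76 78 54
f 77 51 79
f 77 79 78
f 78 79 80
f 78 80 54
f 79 51 52
f 79 52 80
f 80 52 53
f 80 53 54

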